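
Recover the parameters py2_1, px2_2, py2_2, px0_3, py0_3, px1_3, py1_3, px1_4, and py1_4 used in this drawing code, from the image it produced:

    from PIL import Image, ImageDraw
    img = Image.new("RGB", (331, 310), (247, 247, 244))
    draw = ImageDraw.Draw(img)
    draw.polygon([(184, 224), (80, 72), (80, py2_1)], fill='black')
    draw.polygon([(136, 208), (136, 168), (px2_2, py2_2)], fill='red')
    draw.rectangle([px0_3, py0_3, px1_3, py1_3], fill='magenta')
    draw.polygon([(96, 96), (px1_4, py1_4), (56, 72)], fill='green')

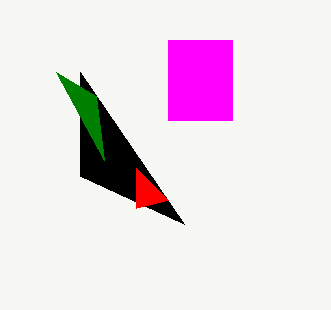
py2_1 = 176, px2_2 = 168, py2_2 = 200, px0_3 = 168, py0_3 = 40, px1_3 = 232, py1_3 = 120, px1_4 = 104, py1_4 = 160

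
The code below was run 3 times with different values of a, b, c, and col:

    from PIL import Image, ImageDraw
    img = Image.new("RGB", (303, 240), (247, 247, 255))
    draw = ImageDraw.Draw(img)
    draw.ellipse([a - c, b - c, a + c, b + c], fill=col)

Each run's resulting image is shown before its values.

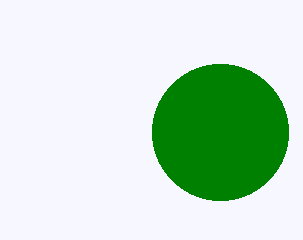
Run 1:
a = 220
b = 132
c = 68
col = 'green'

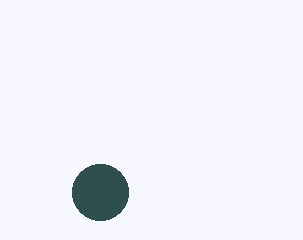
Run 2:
a = 100; b = 192; c = 28; col = 'darkslategray'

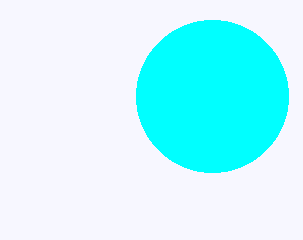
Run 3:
a = 212
b = 96
c = 76
col = 'cyan'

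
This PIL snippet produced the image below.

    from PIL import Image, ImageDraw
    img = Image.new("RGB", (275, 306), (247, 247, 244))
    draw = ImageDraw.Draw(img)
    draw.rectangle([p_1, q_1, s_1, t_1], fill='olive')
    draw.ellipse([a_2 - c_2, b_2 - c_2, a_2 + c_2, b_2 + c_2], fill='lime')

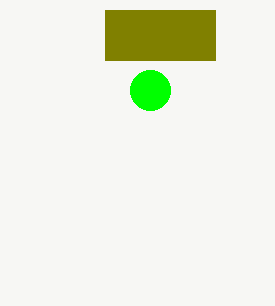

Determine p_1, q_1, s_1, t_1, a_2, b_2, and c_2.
p_1 = 105
q_1 = 10
s_1 = 215
t_1 = 60
a_2 = 150
b_2 = 90
c_2 = 20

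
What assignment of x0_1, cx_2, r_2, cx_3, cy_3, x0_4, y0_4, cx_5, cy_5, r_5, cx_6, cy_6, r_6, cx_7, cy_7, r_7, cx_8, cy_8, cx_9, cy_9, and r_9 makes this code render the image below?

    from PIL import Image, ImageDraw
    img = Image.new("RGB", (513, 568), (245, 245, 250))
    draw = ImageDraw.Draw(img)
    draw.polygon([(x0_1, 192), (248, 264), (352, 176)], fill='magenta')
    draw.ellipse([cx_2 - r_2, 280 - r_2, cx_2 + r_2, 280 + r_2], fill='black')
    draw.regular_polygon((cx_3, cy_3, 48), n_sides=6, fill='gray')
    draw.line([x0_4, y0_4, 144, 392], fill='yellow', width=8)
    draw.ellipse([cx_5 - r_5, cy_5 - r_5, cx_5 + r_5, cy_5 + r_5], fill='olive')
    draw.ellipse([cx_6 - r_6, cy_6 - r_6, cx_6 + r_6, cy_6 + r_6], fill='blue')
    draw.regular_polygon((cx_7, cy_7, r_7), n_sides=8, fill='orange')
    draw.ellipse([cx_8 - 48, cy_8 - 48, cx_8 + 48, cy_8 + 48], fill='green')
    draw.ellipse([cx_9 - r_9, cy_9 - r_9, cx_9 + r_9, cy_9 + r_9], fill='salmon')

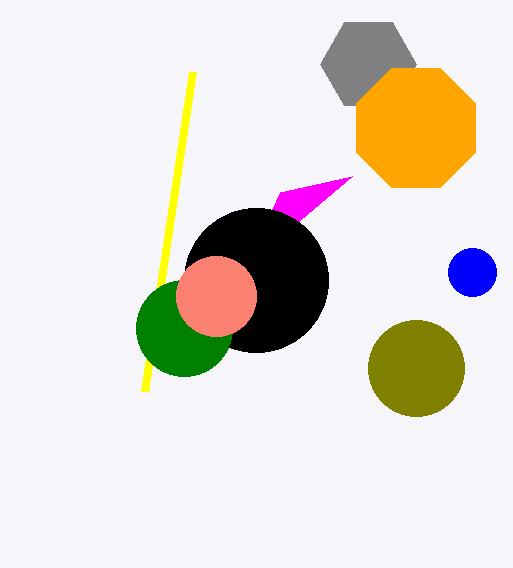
x0_1 = 280, cx_2 = 256, r_2 = 72, cx_3 = 368, cy_3 = 64, x0_4 = 192, y0_4 = 72, cx_5 = 416, cy_5 = 368, r_5 = 48, cx_6 = 472, cy_6 = 272, r_6 = 24, cx_7 = 416, cy_7 = 128, r_7 = 64, cx_8 = 184, cy_8 = 328, cx_9 = 216, cy_9 = 296, r_9 = 40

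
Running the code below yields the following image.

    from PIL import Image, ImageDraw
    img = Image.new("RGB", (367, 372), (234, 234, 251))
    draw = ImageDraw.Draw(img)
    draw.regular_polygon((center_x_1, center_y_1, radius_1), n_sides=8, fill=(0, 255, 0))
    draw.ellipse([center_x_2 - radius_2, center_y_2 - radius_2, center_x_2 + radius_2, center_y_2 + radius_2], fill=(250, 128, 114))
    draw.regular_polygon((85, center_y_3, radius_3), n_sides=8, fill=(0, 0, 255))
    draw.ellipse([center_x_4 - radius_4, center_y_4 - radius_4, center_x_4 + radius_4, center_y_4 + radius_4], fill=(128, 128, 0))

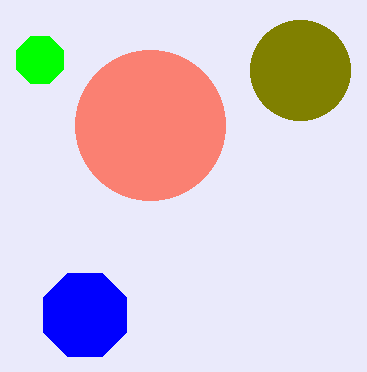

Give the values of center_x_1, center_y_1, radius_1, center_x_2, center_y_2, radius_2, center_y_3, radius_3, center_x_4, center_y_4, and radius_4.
center_x_1 = 40
center_y_1 = 60
radius_1 = 25
center_x_2 = 150
center_y_2 = 125
radius_2 = 75
center_y_3 = 315
radius_3 = 45
center_x_4 = 300
center_y_4 = 70
radius_4 = 50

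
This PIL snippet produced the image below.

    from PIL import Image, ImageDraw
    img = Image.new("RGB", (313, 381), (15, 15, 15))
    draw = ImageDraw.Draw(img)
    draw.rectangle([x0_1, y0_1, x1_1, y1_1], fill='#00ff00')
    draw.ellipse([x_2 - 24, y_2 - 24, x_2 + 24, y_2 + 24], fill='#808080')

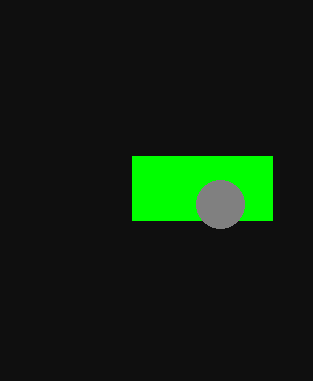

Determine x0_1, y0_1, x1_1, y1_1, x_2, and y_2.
x0_1 = 132
y0_1 = 156
x1_1 = 272
y1_1 = 220
x_2 = 220
y_2 = 204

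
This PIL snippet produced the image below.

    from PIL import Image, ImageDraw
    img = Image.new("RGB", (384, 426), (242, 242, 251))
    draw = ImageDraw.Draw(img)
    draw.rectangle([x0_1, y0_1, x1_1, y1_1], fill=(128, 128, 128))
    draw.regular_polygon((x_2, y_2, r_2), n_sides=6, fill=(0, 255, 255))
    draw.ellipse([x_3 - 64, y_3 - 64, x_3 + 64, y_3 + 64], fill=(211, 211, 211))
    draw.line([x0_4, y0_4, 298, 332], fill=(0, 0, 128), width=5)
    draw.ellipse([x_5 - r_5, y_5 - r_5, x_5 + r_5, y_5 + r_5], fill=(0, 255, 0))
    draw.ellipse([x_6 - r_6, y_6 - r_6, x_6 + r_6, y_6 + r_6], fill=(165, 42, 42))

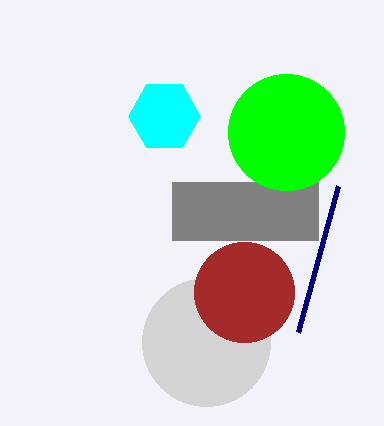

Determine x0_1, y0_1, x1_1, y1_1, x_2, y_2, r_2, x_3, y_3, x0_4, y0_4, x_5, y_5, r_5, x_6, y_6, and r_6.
x0_1 = 172, y0_1 = 182, x1_1 = 318, y1_1 = 240, x_2 = 164, y_2 = 116, r_2 = 36, x_3 = 206, y_3 = 342, x0_4 = 338, y0_4 = 186, x_5 = 286, y_5 = 132, r_5 = 58, x_6 = 244, y_6 = 292, r_6 = 50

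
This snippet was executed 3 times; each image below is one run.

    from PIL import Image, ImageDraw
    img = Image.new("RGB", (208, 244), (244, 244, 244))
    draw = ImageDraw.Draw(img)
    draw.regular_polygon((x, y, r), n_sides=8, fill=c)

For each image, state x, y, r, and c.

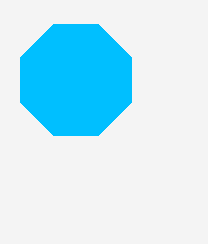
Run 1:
x = 76; y = 80; r = 60; c = 'deepskyblue'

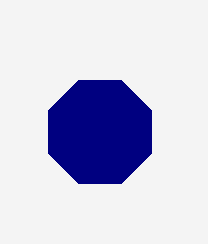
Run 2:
x = 100
y = 132
r = 56
c = 'navy'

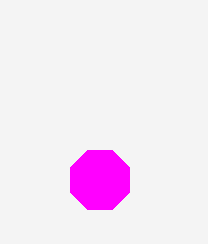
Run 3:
x = 100; y = 180; r = 32; c = 'magenta'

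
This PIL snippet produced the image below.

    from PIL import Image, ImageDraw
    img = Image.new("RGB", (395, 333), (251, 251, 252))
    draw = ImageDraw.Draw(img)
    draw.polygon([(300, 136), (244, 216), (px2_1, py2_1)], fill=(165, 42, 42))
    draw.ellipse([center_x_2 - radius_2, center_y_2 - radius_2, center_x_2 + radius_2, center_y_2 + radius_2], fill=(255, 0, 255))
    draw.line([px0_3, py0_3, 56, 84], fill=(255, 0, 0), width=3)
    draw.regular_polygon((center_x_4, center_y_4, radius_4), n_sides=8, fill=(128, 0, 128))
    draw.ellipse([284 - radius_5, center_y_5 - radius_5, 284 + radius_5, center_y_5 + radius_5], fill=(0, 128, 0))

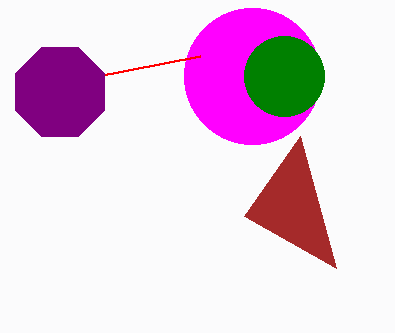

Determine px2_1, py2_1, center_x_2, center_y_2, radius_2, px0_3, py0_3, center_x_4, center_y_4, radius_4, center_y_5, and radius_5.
px2_1 = 336, py2_1 = 268, center_x_2 = 252, center_y_2 = 76, radius_2 = 68, px0_3 = 200, py0_3 = 56, center_x_4 = 60, center_y_4 = 92, radius_4 = 48, center_y_5 = 76, radius_5 = 40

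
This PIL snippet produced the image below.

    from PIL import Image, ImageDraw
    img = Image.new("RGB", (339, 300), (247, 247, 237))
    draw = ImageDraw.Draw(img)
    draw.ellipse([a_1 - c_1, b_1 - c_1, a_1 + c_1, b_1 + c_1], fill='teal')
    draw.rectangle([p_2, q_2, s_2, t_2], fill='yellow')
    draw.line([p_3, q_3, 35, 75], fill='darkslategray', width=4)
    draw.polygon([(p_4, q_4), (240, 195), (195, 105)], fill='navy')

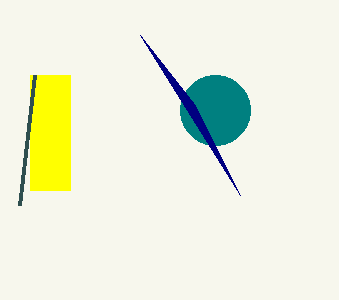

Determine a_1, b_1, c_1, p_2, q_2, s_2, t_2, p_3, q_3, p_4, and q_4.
a_1 = 215, b_1 = 110, c_1 = 35, p_2 = 30, q_2 = 75, s_2 = 70, t_2 = 190, p_3 = 20, q_3 = 205, p_4 = 140, q_4 = 35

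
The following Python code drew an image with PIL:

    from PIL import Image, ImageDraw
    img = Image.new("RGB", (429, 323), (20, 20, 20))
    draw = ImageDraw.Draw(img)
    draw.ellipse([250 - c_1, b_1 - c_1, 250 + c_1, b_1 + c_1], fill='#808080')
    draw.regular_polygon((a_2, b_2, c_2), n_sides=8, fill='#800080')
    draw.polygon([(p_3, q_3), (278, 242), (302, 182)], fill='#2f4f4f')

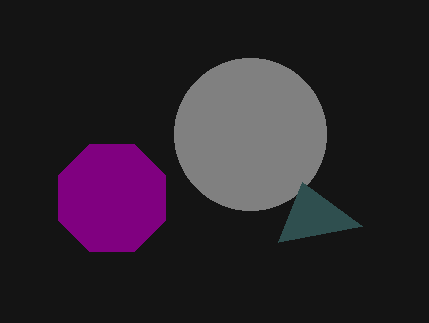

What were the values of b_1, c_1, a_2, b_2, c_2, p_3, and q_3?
b_1 = 134, c_1 = 76, a_2 = 112, b_2 = 198, c_2 = 58, p_3 = 362, q_3 = 226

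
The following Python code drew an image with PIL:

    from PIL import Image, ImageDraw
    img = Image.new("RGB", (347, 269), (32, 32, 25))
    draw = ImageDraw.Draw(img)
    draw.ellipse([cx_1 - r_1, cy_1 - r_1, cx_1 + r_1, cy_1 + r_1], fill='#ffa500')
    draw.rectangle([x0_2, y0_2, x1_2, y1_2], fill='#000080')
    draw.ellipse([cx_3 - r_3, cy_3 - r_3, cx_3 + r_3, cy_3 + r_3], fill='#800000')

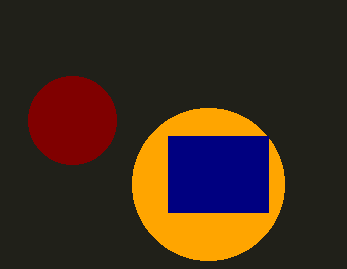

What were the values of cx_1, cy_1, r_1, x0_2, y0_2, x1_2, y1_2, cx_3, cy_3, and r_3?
cx_1 = 208, cy_1 = 184, r_1 = 76, x0_2 = 168, y0_2 = 136, x1_2 = 268, y1_2 = 212, cx_3 = 72, cy_3 = 120, r_3 = 44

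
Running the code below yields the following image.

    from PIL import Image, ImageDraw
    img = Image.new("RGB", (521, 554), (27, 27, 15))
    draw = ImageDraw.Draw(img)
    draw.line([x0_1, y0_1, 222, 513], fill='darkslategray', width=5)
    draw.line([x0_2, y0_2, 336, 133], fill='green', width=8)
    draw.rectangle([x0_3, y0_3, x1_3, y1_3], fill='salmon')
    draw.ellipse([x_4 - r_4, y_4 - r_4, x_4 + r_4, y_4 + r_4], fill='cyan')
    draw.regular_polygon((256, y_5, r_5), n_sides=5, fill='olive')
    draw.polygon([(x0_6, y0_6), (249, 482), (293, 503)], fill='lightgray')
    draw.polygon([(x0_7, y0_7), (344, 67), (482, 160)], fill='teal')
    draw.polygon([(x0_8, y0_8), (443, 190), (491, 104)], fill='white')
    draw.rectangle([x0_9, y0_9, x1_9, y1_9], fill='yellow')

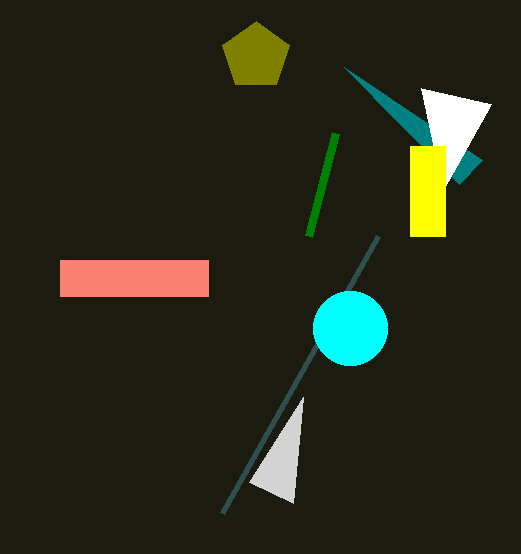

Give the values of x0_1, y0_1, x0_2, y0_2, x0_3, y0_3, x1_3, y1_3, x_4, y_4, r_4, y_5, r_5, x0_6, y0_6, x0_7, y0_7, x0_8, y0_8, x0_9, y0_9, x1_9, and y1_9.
x0_1 = 378
y0_1 = 236
x0_2 = 309
y0_2 = 236
x0_3 = 60
y0_3 = 260
x1_3 = 208
y1_3 = 296
x_4 = 350
y_4 = 328
r_4 = 37
y_5 = 56
r_5 = 35
x0_6 = 303
y0_6 = 397
x0_7 = 459
y0_7 = 184
x0_8 = 421
y0_8 = 88
x0_9 = 410
y0_9 = 146
x1_9 = 445
y1_9 = 236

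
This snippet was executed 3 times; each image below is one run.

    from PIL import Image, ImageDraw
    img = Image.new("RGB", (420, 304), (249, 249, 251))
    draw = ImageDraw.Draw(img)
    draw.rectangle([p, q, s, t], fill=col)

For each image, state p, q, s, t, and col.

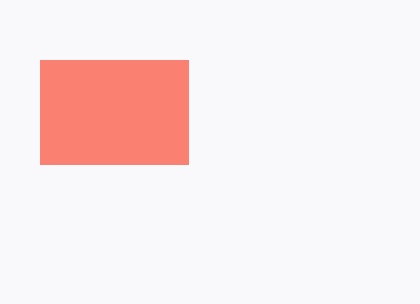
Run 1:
p = 40
q = 60
s = 188
t = 164
col = 'salmon'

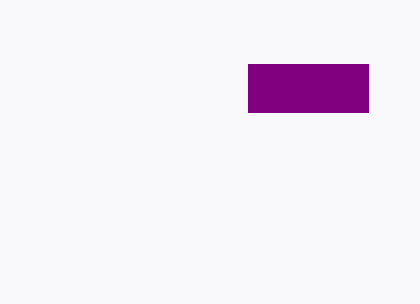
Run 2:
p = 248, q = 64, s = 368, t = 112, col = 'purple'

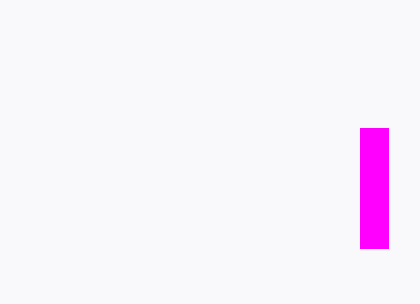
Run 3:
p = 360; q = 128; s = 388; t = 248; col = 'magenta'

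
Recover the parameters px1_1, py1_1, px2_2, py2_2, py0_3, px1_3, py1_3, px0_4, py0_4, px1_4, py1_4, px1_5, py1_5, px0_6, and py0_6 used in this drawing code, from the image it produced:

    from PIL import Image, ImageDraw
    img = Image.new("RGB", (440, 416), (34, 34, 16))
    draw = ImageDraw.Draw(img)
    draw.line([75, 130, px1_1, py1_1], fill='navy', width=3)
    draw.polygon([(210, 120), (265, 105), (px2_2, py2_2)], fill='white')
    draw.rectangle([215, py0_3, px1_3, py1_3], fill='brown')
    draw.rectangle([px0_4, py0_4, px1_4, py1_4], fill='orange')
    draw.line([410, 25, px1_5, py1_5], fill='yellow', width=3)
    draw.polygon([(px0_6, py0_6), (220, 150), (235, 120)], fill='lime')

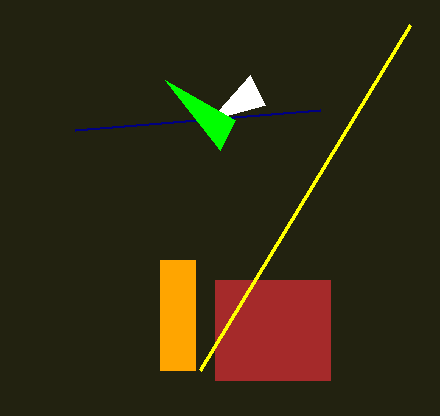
px1_1 = 320; py1_1 = 110; px2_2 = 250; py2_2 = 75; py0_3 = 280; px1_3 = 330; py1_3 = 380; px0_4 = 160; py0_4 = 260; px1_4 = 195; py1_4 = 370; px1_5 = 200; py1_5 = 370; px0_6 = 165; py0_6 = 80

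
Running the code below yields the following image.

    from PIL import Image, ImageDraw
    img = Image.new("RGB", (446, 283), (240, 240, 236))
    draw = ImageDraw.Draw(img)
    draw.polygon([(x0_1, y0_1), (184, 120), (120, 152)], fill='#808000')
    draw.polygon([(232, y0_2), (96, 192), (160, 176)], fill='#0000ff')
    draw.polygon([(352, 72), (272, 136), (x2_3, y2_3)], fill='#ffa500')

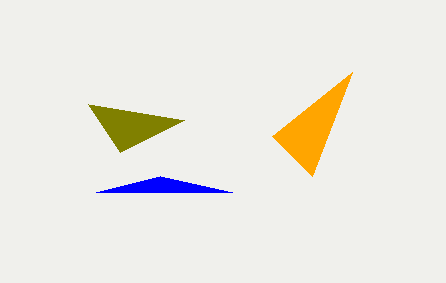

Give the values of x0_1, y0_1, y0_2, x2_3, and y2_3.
x0_1 = 88; y0_1 = 104; y0_2 = 192; x2_3 = 312; y2_3 = 176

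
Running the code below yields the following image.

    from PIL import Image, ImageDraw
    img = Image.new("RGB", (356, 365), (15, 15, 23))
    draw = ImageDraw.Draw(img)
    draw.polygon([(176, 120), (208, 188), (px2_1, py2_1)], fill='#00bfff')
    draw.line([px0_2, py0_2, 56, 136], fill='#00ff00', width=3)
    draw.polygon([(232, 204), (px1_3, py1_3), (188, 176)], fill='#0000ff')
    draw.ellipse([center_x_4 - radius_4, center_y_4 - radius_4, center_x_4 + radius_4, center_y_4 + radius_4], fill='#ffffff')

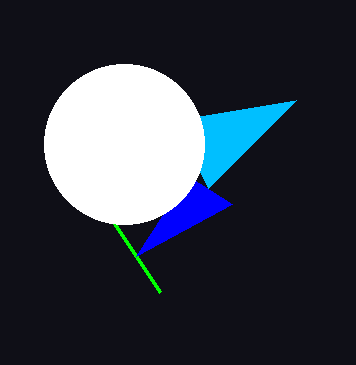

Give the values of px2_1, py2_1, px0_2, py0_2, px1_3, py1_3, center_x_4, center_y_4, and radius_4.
px2_1 = 296
py2_1 = 100
px0_2 = 160
py0_2 = 292
px1_3 = 136
py1_3 = 256
center_x_4 = 124
center_y_4 = 144
radius_4 = 80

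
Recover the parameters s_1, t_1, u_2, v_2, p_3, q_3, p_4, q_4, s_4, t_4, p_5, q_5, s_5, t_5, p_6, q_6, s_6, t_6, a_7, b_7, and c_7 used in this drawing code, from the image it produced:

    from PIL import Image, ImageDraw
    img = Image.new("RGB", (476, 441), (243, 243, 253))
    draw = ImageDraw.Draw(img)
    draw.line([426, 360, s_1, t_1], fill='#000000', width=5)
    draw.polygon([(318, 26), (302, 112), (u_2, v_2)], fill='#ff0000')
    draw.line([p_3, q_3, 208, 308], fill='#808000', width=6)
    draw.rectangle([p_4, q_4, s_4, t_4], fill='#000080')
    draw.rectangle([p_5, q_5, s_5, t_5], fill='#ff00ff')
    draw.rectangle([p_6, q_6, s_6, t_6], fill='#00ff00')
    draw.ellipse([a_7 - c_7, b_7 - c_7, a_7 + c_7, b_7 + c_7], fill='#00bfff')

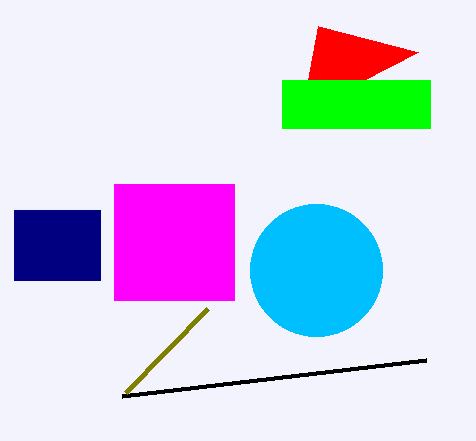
s_1 = 122; t_1 = 396; u_2 = 418; v_2 = 52; p_3 = 126; q_3 = 392; p_4 = 14; q_4 = 210; s_4 = 100; t_4 = 280; p_5 = 114; q_5 = 184; s_5 = 234; t_5 = 300; p_6 = 282; q_6 = 80; s_6 = 430; t_6 = 128; a_7 = 316; b_7 = 270; c_7 = 66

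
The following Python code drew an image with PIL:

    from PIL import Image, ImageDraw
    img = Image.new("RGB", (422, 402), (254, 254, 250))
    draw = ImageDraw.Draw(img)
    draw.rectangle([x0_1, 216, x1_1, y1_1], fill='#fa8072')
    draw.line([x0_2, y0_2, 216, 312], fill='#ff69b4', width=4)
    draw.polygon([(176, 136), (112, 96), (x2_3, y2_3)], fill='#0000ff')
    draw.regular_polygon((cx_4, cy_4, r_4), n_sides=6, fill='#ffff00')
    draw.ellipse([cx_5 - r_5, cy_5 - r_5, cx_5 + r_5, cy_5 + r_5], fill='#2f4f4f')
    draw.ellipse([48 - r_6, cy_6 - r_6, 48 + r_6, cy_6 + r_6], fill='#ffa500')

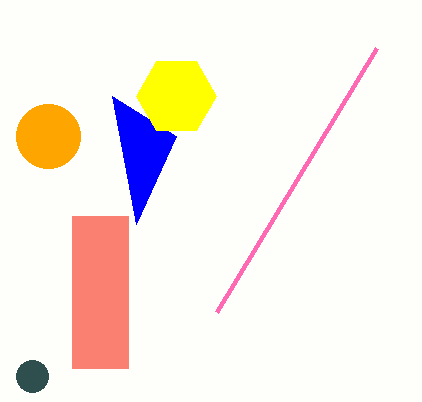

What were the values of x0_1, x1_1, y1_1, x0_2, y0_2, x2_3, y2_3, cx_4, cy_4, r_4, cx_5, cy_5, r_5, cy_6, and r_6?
x0_1 = 72, x1_1 = 128, y1_1 = 368, x0_2 = 376, y0_2 = 48, x2_3 = 136, y2_3 = 224, cx_4 = 176, cy_4 = 96, r_4 = 40, cx_5 = 32, cy_5 = 376, r_5 = 16, cy_6 = 136, r_6 = 32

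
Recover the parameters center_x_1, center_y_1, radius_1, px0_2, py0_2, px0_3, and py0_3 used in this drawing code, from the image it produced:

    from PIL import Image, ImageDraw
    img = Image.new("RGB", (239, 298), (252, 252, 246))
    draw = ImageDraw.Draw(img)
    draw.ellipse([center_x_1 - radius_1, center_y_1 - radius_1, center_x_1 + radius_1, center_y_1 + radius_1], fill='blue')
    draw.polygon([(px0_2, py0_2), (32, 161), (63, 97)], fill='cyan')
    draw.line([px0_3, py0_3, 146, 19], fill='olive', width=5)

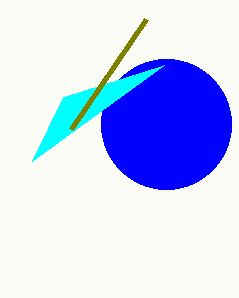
center_x_1 = 166; center_y_1 = 124; radius_1 = 65; px0_2 = 164; py0_2 = 65; px0_3 = 71; py0_3 = 129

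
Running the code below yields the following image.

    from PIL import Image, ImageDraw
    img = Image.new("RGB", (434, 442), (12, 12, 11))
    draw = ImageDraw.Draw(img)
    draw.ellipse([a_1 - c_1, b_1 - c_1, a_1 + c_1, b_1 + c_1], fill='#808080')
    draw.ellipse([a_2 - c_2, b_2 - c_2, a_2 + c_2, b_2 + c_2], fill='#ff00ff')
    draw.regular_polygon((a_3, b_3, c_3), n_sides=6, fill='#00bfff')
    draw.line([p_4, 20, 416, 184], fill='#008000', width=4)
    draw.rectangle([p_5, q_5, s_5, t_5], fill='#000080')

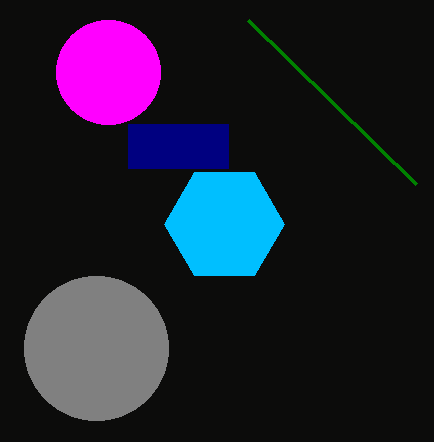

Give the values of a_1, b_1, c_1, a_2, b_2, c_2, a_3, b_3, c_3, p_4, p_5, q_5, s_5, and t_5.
a_1 = 96
b_1 = 348
c_1 = 72
a_2 = 108
b_2 = 72
c_2 = 52
a_3 = 224
b_3 = 224
c_3 = 60
p_4 = 248
p_5 = 128
q_5 = 124
s_5 = 228
t_5 = 168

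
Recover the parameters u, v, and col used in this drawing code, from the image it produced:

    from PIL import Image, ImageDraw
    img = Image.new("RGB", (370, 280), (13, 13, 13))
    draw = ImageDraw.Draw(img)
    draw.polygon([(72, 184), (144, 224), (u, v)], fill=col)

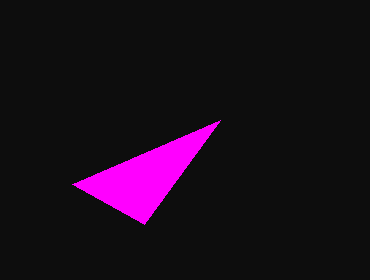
u = 220; v = 120; col = 'magenta'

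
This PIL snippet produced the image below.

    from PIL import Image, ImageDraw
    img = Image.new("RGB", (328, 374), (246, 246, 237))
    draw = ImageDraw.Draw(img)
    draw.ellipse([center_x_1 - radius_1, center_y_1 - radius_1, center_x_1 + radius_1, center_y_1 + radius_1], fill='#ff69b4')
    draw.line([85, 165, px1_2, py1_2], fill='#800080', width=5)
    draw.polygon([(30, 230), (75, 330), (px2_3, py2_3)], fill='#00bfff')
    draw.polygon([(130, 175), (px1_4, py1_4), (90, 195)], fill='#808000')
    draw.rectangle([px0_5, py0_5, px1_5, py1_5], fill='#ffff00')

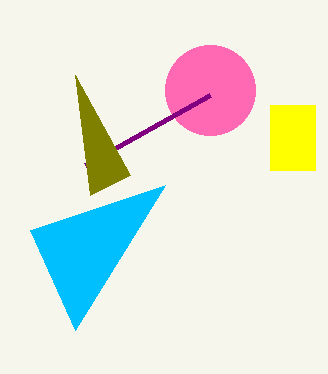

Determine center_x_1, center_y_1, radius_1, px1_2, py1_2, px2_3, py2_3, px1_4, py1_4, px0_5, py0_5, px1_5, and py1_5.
center_x_1 = 210, center_y_1 = 90, radius_1 = 45, px1_2 = 210, py1_2 = 95, px2_3 = 165, py2_3 = 185, px1_4 = 75, py1_4 = 75, px0_5 = 270, py0_5 = 105, px1_5 = 315, py1_5 = 170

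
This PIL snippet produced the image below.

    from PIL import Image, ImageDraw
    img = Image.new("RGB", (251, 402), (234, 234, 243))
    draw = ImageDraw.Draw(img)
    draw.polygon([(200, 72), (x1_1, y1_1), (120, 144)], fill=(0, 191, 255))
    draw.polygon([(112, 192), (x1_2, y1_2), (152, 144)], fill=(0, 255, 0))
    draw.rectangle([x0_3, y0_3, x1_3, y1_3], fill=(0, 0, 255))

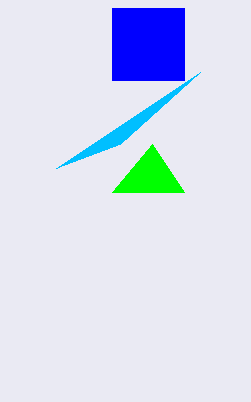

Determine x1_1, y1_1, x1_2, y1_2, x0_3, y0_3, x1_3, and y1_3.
x1_1 = 56; y1_1 = 168; x1_2 = 184; y1_2 = 192; x0_3 = 112; y0_3 = 8; x1_3 = 184; y1_3 = 80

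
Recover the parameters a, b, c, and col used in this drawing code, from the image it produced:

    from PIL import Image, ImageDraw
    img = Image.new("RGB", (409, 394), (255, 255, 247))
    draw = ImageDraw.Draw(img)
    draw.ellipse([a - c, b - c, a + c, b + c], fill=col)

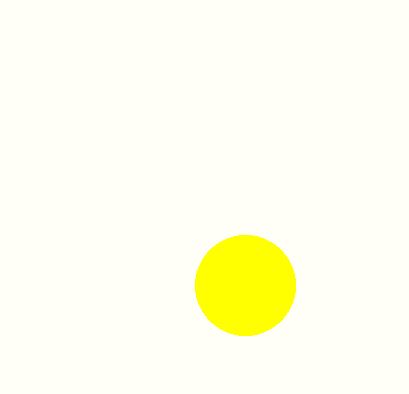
a = 245
b = 285
c = 50
col = 'yellow'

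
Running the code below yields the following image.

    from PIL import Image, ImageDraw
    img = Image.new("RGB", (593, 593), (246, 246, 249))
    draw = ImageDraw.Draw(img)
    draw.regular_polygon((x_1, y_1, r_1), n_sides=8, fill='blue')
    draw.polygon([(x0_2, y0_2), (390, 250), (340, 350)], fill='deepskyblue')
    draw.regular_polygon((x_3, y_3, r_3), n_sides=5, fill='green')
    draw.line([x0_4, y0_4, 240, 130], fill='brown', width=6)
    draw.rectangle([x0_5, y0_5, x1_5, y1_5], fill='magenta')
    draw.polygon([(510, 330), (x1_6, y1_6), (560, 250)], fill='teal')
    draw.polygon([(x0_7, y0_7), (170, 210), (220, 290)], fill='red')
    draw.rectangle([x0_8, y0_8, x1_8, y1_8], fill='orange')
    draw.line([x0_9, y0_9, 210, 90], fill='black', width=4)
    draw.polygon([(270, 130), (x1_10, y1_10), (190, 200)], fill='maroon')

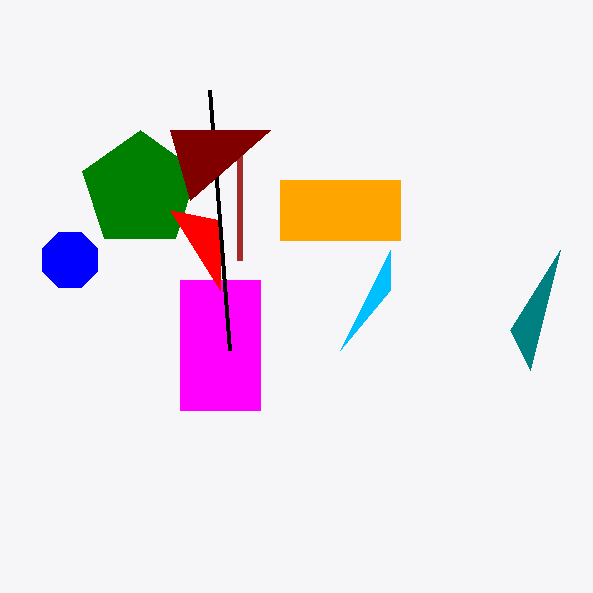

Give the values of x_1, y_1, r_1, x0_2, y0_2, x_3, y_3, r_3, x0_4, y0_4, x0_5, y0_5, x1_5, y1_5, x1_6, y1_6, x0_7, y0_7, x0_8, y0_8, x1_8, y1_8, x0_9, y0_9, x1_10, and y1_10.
x_1 = 70; y_1 = 260; r_1 = 30; x0_2 = 390; y0_2 = 290; x_3 = 140; y_3 = 190; r_3 = 60; x0_4 = 240; y0_4 = 260; x0_5 = 180; y0_5 = 280; x1_5 = 260; y1_5 = 410; x1_6 = 530; y1_6 = 370; x0_7 = 220; y0_7 = 220; x0_8 = 280; y0_8 = 180; x1_8 = 400; y1_8 = 240; x0_9 = 230; y0_9 = 350; x1_10 = 170; y1_10 = 130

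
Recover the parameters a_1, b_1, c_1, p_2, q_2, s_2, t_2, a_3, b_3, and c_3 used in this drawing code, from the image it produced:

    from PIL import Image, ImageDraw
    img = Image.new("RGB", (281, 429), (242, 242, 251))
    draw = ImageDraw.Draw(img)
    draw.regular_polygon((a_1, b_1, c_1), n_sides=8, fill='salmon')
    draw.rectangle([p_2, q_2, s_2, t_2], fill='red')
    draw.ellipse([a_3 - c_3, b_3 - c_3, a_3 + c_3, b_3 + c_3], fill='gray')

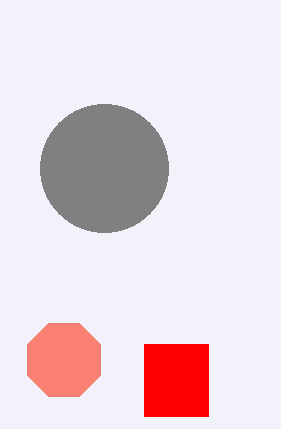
a_1 = 64, b_1 = 360, c_1 = 40, p_2 = 144, q_2 = 344, s_2 = 208, t_2 = 416, a_3 = 104, b_3 = 168, c_3 = 64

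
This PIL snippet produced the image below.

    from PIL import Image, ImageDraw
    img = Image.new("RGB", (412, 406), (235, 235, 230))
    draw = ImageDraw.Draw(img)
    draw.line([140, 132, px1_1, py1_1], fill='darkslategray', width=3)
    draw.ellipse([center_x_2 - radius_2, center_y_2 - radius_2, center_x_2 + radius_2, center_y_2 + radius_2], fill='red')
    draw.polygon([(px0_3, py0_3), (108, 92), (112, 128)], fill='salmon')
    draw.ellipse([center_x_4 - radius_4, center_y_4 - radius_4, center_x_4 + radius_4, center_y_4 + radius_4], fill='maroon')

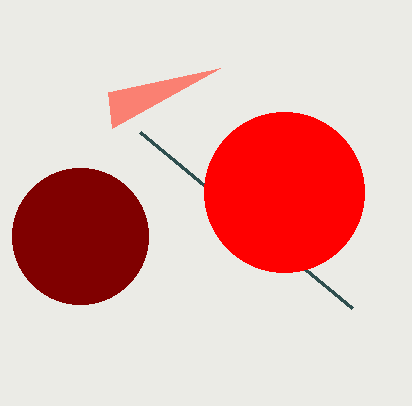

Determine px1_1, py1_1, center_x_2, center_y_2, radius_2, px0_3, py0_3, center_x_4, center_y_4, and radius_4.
px1_1 = 352, py1_1 = 308, center_x_2 = 284, center_y_2 = 192, radius_2 = 80, px0_3 = 220, py0_3 = 68, center_x_4 = 80, center_y_4 = 236, radius_4 = 68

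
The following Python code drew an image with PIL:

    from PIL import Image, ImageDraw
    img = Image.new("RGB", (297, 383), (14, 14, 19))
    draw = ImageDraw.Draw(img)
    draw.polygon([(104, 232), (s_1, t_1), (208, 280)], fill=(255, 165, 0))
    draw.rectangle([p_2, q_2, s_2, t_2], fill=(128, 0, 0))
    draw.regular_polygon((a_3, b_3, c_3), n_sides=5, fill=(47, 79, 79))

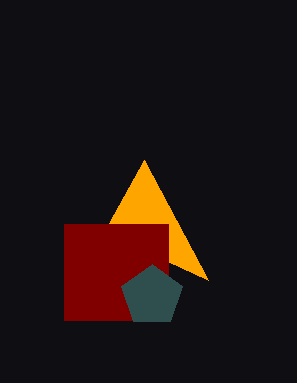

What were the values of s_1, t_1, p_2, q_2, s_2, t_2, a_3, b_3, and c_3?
s_1 = 144, t_1 = 160, p_2 = 64, q_2 = 224, s_2 = 168, t_2 = 320, a_3 = 152, b_3 = 296, c_3 = 32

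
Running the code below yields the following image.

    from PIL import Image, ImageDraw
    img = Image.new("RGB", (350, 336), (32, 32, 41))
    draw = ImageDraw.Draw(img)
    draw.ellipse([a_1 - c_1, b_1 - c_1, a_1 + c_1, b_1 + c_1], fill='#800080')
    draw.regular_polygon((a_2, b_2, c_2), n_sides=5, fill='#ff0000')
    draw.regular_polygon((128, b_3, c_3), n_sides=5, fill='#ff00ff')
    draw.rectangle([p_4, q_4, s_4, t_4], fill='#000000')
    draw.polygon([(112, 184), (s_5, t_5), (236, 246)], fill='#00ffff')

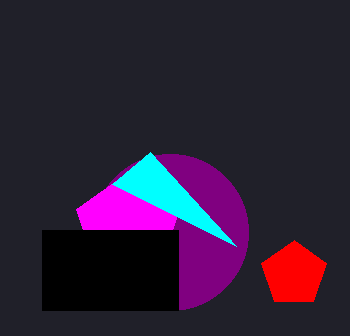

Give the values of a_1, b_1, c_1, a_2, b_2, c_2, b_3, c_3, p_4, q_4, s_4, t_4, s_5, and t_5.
a_1 = 170; b_1 = 232; c_1 = 78; a_2 = 294; b_2 = 274; c_2 = 34; b_3 = 226; c_3 = 54; p_4 = 42; q_4 = 230; s_4 = 178; t_4 = 310; s_5 = 150; t_5 = 152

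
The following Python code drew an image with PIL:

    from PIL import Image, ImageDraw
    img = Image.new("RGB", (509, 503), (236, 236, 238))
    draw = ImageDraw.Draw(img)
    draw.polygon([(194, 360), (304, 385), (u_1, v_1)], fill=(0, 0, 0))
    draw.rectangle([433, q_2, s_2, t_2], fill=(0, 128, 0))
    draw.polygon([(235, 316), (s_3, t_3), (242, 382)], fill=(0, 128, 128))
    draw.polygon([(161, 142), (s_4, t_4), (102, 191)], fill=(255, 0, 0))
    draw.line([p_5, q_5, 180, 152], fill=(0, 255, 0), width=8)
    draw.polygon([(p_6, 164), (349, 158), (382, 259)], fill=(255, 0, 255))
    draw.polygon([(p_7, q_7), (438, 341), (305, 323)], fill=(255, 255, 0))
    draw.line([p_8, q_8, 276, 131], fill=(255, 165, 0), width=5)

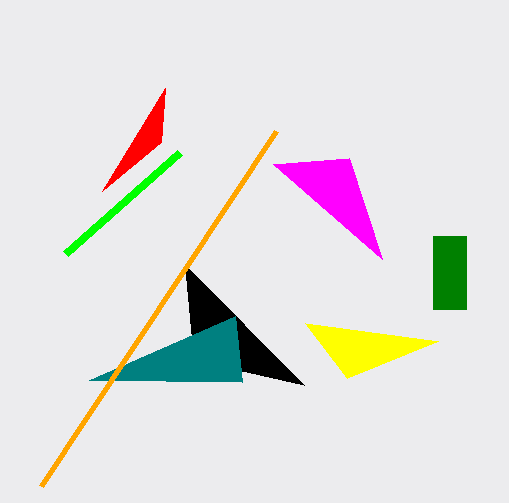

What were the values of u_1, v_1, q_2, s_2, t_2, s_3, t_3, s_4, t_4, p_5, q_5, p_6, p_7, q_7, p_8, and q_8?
u_1 = 185; v_1 = 265; q_2 = 236; s_2 = 466; t_2 = 309; s_3 = 89; t_3 = 380; s_4 = 165; t_4 = 88; p_5 = 66; q_5 = 253; p_6 = 273; p_7 = 347; q_7 = 378; p_8 = 41; q_8 = 486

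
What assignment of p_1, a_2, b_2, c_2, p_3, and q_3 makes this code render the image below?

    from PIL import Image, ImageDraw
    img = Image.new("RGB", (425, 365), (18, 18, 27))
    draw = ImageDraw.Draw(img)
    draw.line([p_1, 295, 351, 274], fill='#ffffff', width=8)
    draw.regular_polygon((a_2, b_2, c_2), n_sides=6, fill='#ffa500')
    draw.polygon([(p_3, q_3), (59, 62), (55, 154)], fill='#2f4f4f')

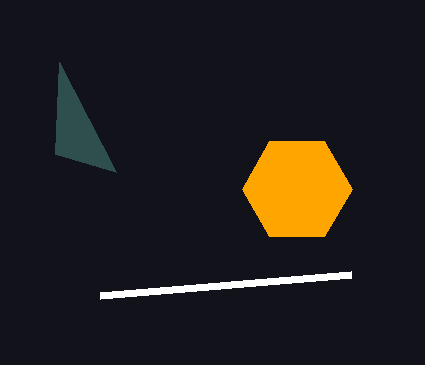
p_1 = 100, a_2 = 297, b_2 = 189, c_2 = 55, p_3 = 116, q_3 = 172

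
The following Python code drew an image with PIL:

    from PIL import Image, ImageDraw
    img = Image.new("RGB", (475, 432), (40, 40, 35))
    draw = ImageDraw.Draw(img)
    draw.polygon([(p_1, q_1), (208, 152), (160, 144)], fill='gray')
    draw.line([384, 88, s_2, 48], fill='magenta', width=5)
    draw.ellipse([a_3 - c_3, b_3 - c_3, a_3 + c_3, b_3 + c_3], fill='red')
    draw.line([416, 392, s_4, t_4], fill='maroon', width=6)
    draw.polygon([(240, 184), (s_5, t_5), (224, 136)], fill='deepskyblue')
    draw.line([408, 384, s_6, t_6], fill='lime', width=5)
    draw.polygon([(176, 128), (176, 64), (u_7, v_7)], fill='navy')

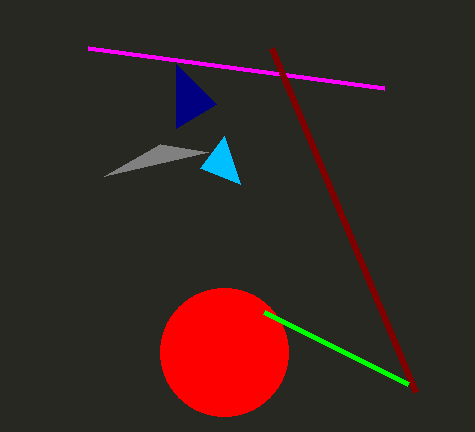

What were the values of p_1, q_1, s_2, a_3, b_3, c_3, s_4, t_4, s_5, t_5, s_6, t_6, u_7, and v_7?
p_1 = 104, q_1 = 176, s_2 = 88, a_3 = 224, b_3 = 352, c_3 = 64, s_4 = 272, t_4 = 48, s_5 = 200, t_5 = 168, s_6 = 264, t_6 = 312, u_7 = 216, v_7 = 104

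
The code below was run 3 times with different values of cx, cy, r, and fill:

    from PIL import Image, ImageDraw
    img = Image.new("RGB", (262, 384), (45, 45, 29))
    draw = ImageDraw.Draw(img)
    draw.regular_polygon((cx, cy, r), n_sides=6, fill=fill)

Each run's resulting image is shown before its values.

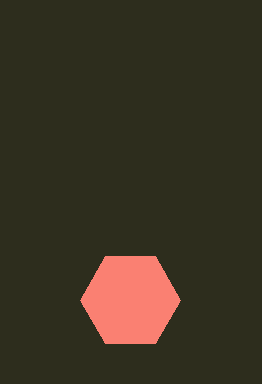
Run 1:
cx = 130; cy = 300; r = 50; fill = 'salmon'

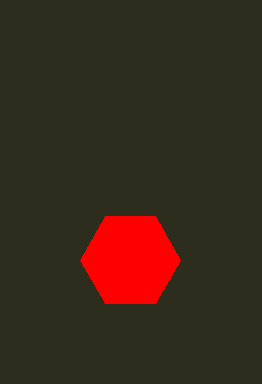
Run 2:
cx = 130, cy = 260, r = 50, fill = 'red'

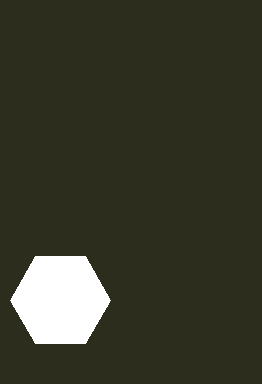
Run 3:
cx = 60, cy = 300, r = 50, fill = 'white'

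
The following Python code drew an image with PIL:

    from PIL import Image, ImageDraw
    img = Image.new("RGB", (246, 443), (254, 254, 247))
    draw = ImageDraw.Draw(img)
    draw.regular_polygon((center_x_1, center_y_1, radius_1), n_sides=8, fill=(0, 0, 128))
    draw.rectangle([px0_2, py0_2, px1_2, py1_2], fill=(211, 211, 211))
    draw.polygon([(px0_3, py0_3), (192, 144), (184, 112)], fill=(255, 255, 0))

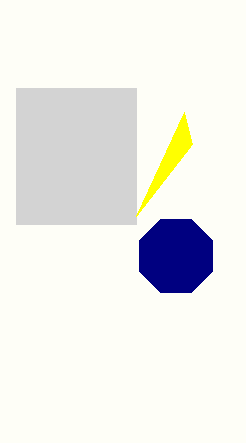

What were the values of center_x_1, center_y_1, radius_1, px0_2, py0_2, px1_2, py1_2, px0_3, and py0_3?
center_x_1 = 176; center_y_1 = 256; radius_1 = 40; px0_2 = 16; py0_2 = 88; px1_2 = 136; py1_2 = 224; px0_3 = 136; py0_3 = 216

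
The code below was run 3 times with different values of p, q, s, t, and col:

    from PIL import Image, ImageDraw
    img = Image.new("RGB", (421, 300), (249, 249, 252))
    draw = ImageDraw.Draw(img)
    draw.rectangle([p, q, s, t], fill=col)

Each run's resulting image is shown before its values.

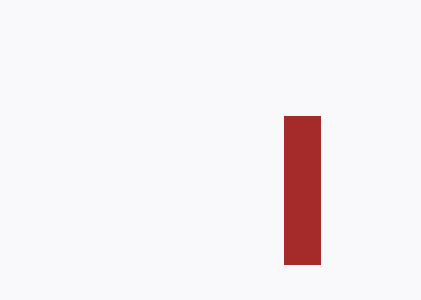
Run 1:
p = 284
q = 116
s = 320
t = 264
col = 'brown'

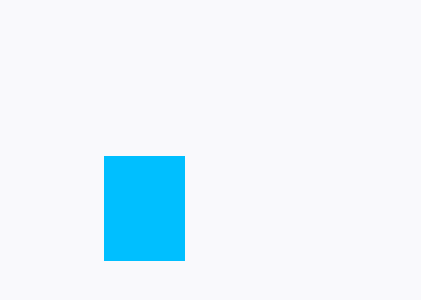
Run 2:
p = 104
q = 156
s = 184
t = 260
col = 'deepskyblue'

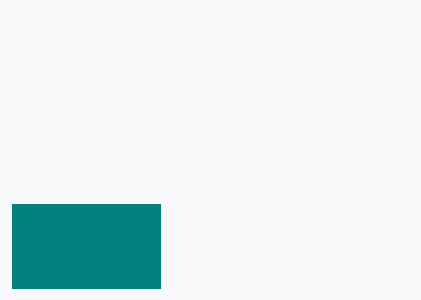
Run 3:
p = 12
q = 204
s = 160
t = 288
col = 'teal'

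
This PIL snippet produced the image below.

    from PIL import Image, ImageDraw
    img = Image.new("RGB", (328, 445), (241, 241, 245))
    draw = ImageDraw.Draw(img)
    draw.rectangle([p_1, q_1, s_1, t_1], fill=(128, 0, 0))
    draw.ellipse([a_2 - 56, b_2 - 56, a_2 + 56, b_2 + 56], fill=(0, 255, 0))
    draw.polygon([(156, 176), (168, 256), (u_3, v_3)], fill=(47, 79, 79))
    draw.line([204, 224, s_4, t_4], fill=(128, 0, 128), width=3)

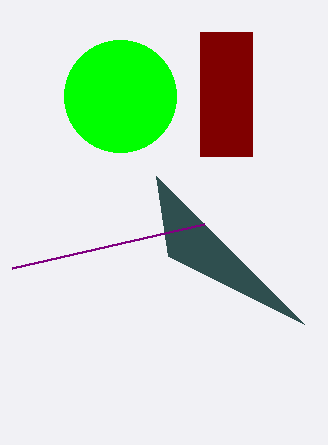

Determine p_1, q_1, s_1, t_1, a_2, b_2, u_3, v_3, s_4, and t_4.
p_1 = 200; q_1 = 32; s_1 = 252; t_1 = 156; a_2 = 120; b_2 = 96; u_3 = 304; v_3 = 324; s_4 = 12; t_4 = 268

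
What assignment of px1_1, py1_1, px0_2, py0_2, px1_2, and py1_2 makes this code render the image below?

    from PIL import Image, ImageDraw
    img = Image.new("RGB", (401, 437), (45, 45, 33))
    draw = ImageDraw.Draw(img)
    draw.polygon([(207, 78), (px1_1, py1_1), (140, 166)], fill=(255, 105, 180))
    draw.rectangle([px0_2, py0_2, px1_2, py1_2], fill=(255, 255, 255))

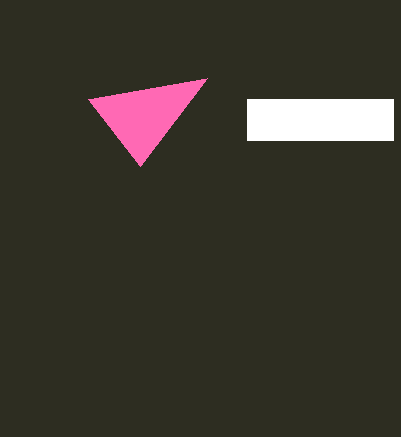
px1_1 = 88; py1_1 = 99; px0_2 = 247; py0_2 = 99; px1_2 = 393; py1_2 = 140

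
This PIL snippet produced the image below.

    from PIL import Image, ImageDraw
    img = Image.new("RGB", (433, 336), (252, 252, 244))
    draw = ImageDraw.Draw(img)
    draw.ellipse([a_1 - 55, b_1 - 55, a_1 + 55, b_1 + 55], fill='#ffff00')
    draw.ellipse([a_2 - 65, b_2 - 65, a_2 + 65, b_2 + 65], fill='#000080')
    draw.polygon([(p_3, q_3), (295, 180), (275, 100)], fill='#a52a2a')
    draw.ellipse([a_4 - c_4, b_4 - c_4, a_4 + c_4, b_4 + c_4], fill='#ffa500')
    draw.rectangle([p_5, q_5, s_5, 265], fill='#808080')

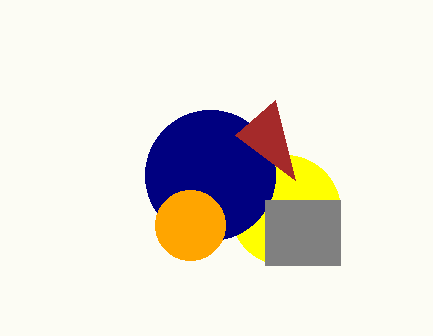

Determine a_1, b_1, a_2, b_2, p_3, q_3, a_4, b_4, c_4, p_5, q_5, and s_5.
a_1 = 285
b_1 = 210
a_2 = 210
b_2 = 175
p_3 = 235
q_3 = 135
a_4 = 190
b_4 = 225
c_4 = 35
p_5 = 265
q_5 = 200
s_5 = 340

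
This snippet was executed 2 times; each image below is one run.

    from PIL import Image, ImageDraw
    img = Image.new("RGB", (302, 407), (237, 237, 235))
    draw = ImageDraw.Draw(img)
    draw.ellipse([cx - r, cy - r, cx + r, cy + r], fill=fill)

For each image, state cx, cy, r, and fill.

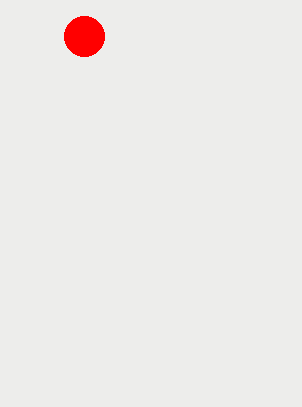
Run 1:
cx = 84; cy = 36; r = 20; fill = 'red'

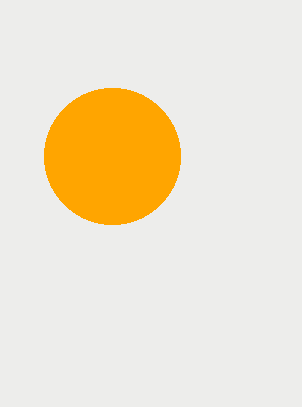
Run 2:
cx = 112, cy = 156, r = 68, fill = 'orange'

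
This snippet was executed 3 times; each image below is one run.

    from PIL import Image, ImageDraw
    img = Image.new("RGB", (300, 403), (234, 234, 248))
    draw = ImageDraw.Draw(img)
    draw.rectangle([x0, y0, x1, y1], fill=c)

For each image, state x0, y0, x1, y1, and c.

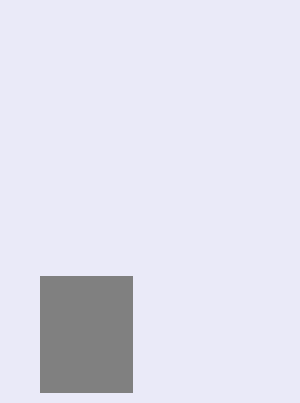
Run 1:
x0 = 40
y0 = 276
x1 = 132
y1 = 392
c = 'gray'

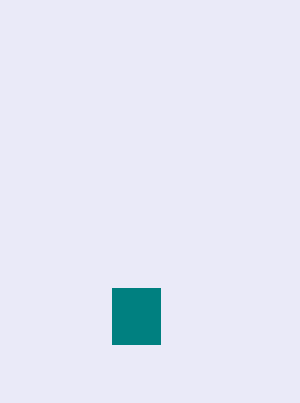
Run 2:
x0 = 112
y0 = 288
x1 = 160
y1 = 344
c = 'teal'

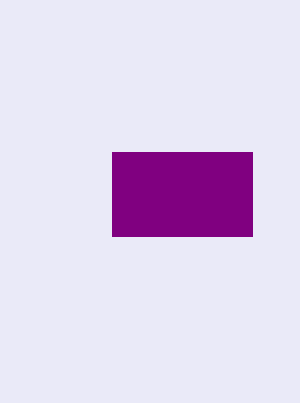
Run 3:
x0 = 112
y0 = 152
x1 = 252
y1 = 236
c = 'purple'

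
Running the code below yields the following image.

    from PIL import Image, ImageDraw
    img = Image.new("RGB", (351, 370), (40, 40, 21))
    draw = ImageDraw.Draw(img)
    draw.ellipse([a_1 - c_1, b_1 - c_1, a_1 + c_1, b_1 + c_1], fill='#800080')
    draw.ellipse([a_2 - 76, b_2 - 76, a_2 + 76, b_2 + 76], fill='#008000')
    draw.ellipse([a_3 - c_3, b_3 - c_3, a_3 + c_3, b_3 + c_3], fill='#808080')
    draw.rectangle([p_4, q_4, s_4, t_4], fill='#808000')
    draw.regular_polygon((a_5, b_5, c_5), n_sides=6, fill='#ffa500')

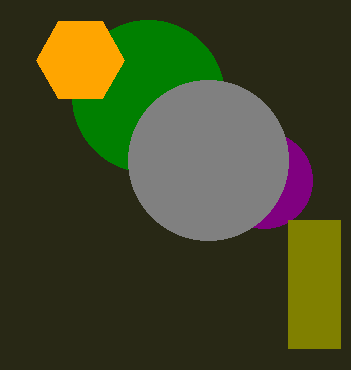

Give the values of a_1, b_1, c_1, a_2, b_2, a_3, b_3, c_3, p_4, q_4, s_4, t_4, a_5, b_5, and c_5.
a_1 = 264; b_1 = 180; c_1 = 48; a_2 = 148; b_2 = 96; a_3 = 208; b_3 = 160; c_3 = 80; p_4 = 288; q_4 = 220; s_4 = 340; t_4 = 348; a_5 = 80; b_5 = 60; c_5 = 44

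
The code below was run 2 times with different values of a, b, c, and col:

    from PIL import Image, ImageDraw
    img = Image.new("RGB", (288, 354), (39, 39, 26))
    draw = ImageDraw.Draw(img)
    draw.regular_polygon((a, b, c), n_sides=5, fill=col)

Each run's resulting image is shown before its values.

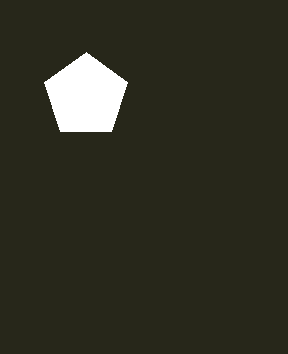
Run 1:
a = 86, b = 96, c = 44, col = 'white'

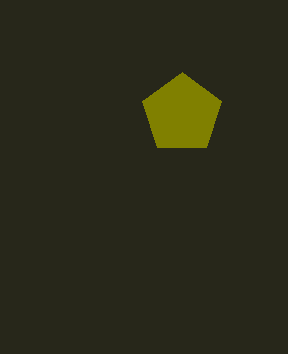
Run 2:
a = 182, b = 114, c = 42, col = 'olive'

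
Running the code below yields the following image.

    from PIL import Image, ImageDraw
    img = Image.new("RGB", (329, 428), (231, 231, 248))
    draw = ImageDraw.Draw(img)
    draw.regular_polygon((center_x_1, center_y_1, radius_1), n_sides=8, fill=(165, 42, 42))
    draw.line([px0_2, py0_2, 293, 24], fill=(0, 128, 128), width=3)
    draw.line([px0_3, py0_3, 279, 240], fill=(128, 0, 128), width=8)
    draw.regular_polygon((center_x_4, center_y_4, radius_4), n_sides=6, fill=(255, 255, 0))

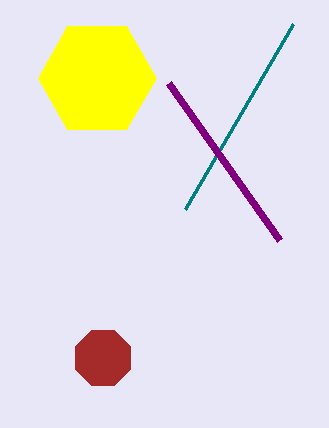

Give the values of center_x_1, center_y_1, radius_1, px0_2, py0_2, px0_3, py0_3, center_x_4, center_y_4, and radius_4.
center_x_1 = 103, center_y_1 = 358, radius_1 = 30, px0_2 = 185, py0_2 = 209, px0_3 = 168, py0_3 = 83, center_x_4 = 97, center_y_4 = 78, radius_4 = 59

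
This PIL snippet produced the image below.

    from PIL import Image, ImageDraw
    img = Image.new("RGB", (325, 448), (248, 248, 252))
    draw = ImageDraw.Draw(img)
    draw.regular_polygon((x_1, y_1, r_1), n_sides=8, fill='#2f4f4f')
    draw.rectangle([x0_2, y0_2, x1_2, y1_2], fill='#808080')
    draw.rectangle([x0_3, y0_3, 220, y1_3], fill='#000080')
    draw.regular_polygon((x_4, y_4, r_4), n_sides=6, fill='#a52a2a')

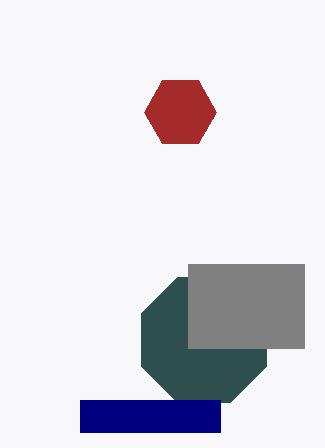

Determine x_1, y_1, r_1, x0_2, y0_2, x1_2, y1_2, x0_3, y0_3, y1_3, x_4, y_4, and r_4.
x_1 = 204
y_1 = 340
r_1 = 68
x0_2 = 188
y0_2 = 264
x1_2 = 304
y1_2 = 348
x0_3 = 80
y0_3 = 400
y1_3 = 432
x_4 = 180
y_4 = 112
r_4 = 36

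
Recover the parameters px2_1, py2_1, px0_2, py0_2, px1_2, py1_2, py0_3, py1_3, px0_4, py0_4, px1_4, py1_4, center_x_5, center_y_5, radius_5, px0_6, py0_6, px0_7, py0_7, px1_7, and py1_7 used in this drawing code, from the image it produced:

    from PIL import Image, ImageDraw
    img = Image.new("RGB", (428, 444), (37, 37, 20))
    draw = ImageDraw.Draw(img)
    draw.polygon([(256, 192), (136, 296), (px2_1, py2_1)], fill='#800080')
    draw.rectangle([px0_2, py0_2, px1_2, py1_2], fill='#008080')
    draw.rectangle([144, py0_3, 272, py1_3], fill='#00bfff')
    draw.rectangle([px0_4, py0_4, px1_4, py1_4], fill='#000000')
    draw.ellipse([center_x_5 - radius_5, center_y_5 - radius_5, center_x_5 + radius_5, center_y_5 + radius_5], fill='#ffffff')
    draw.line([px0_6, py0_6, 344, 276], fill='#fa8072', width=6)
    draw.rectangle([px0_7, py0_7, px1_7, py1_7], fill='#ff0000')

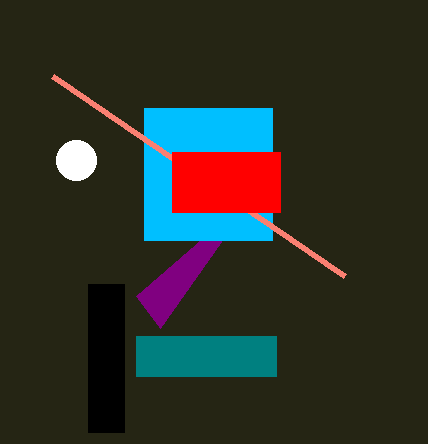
px2_1 = 160
py2_1 = 328
px0_2 = 136
py0_2 = 336
px1_2 = 276
py1_2 = 376
py0_3 = 108
py1_3 = 240
px0_4 = 88
py0_4 = 284
px1_4 = 124
py1_4 = 432
center_x_5 = 76
center_y_5 = 160
radius_5 = 20
px0_6 = 52
py0_6 = 76
px0_7 = 172
py0_7 = 152
px1_7 = 280
py1_7 = 212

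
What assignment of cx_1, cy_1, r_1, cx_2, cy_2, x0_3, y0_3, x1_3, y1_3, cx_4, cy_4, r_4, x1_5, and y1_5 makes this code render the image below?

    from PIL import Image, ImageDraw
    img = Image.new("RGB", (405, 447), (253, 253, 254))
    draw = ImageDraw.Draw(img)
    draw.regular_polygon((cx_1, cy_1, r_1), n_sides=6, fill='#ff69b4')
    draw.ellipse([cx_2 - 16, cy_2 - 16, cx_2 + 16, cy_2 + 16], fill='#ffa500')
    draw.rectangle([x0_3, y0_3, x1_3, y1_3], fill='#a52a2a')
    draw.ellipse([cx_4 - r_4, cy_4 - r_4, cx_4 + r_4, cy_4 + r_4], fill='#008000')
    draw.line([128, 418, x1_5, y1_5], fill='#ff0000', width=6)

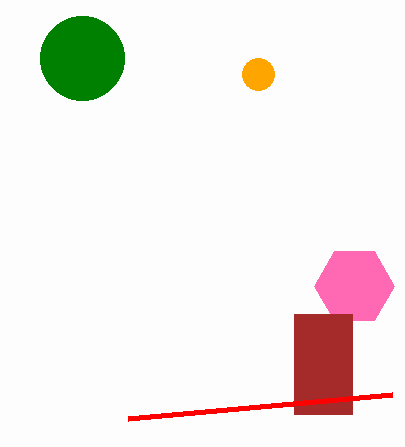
cx_1 = 354, cy_1 = 286, r_1 = 40, cx_2 = 258, cy_2 = 74, x0_3 = 294, y0_3 = 314, x1_3 = 352, y1_3 = 414, cx_4 = 82, cy_4 = 58, r_4 = 42, x1_5 = 392, y1_5 = 394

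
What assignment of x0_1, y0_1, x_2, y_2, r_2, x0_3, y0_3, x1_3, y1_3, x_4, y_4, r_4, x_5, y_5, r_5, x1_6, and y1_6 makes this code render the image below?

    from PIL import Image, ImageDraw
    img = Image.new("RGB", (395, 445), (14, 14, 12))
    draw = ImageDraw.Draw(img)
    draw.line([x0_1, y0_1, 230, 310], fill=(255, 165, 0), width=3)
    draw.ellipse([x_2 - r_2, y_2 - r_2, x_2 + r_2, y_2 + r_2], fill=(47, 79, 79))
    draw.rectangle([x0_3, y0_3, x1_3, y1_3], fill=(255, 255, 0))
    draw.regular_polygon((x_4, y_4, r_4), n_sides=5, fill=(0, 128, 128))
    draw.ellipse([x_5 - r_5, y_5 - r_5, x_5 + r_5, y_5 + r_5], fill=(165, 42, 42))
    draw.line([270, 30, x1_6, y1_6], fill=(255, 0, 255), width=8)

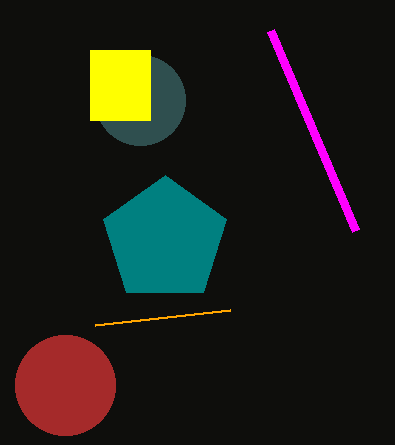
x0_1 = 95; y0_1 = 325; x_2 = 140; y_2 = 100; r_2 = 45; x0_3 = 90; y0_3 = 50; x1_3 = 150; y1_3 = 120; x_4 = 165; y_4 = 240; r_4 = 65; x_5 = 65; y_5 = 385; r_5 = 50; x1_6 = 355; y1_6 = 230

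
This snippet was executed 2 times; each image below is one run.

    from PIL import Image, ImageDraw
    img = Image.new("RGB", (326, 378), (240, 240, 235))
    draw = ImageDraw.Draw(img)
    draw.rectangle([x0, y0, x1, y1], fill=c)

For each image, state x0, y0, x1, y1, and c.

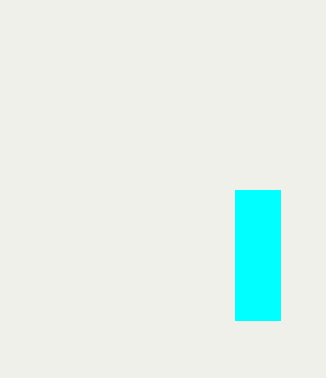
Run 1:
x0 = 235
y0 = 190
x1 = 280
y1 = 320
c = 'cyan'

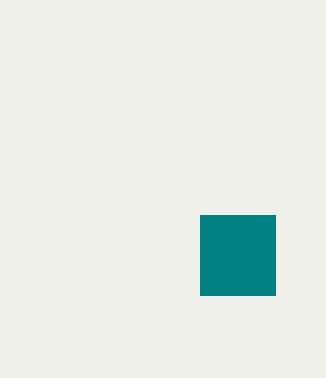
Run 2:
x0 = 200
y0 = 215
x1 = 275
y1 = 295
c = 'teal'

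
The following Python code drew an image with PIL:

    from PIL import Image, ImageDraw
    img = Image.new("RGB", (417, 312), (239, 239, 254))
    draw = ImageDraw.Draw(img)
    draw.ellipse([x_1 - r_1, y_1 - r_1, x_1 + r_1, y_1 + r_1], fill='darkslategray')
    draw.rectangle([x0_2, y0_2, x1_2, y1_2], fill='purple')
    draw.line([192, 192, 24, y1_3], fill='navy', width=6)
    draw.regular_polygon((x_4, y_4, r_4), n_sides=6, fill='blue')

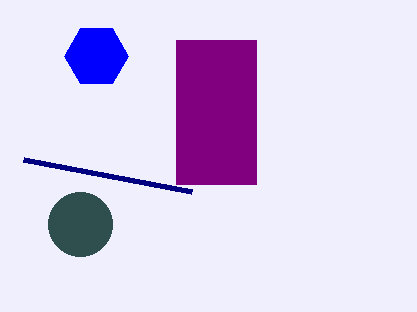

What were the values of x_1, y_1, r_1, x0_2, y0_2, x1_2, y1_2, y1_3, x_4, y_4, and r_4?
x_1 = 80; y_1 = 224; r_1 = 32; x0_2 = 176; y0_2 = 40; x1_2 = 256; y1_2 = 184; y1_3 = 160; x_4 = 96; y_4 = 56; r_4 = 32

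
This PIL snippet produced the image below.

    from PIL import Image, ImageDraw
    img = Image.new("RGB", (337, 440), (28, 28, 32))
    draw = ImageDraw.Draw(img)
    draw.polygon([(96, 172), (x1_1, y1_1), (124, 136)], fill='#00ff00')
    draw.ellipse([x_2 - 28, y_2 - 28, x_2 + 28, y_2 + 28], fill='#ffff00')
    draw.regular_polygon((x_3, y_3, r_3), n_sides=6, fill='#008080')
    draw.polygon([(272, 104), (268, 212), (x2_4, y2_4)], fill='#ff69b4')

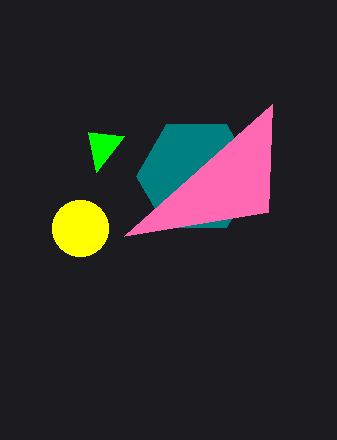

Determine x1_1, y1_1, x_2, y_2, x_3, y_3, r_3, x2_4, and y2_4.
x1_1 = 88; y1_1 = 132; x_2 = 80; y_2 = 228; x_3 = 196; y_3 = 176; r_3 = 60; x2_4 = 124; y2_4 = 236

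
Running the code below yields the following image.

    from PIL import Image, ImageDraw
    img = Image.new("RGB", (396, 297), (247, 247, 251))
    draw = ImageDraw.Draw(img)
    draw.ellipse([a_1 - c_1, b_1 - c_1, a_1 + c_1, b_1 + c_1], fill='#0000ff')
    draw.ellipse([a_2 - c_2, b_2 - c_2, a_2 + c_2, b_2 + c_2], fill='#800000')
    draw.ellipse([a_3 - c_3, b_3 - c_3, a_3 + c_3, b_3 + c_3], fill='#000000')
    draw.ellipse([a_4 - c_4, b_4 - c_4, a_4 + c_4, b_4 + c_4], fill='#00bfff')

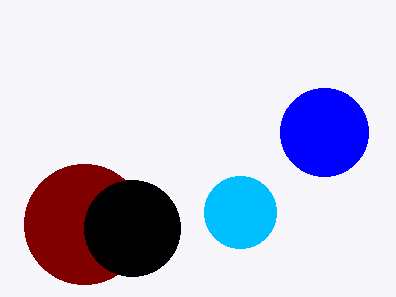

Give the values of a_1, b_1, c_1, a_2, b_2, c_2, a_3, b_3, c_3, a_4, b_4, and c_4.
a_1 = 324
b_1 = 132
c_1 = 44
a_2 = 84
b_2 = 224
c_2 = 60
a_3 = 132
b_3 = 228
c_3 = 48
a_4 = 240
b_4 = 212
c_4 = 36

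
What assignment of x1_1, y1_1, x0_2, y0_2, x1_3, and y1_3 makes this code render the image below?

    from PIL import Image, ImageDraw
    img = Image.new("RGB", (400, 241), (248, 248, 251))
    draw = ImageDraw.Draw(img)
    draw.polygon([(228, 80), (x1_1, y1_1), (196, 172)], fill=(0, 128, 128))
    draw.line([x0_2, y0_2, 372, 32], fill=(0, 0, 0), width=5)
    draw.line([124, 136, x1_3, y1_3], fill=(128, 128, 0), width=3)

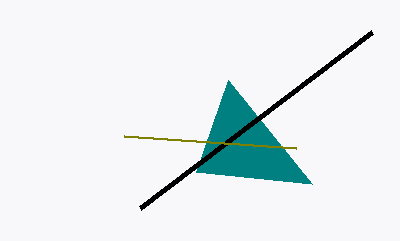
x1_1 = 312, y1_1 = 184, x0_2 = 140, y0_2 = 208, x1_3 = 296, y1_3 = 148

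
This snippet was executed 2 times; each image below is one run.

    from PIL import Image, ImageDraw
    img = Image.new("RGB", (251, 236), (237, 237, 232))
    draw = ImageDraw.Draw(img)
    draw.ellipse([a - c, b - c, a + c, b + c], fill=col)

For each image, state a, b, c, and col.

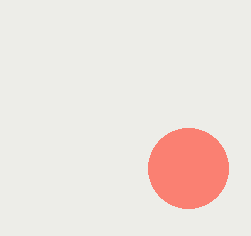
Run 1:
a = 188, b = 168, c = 40, col = 'salmon'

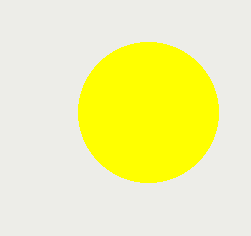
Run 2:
a = 148
b = 112
c = 70
col = 'yellow'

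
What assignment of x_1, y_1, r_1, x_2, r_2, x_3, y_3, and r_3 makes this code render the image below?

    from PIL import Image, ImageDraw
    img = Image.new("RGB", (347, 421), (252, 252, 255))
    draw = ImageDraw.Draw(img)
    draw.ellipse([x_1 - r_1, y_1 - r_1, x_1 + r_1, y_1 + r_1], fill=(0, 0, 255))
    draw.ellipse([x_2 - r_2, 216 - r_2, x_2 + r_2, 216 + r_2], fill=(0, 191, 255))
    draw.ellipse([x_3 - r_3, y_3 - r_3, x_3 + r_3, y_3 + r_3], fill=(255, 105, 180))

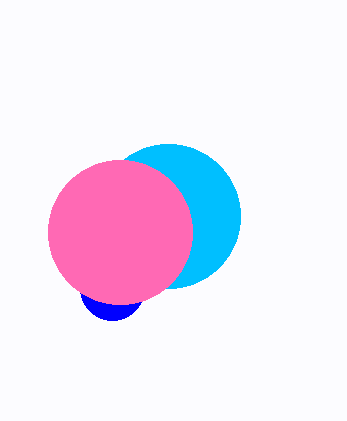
x_1 = 112; y_1 = 288; r_1 = 32; x_2 = 168; r_2 = 72; x_3 = 120; y_3 = 232; r_3 = 72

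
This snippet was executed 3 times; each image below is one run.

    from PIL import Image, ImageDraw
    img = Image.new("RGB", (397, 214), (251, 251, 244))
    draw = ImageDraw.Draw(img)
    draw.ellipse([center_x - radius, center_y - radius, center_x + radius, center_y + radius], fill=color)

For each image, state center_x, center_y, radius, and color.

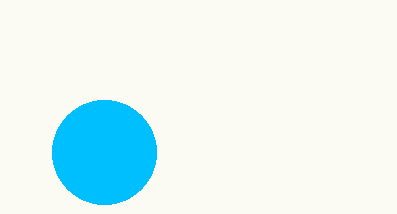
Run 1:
center_x = 104
center_y = 152
radius = 52
color = 'deepskyblue'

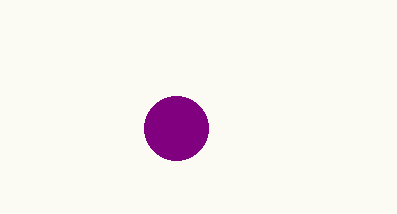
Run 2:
center_x = 176
center_y = 128
radius = 32
color = 'purple'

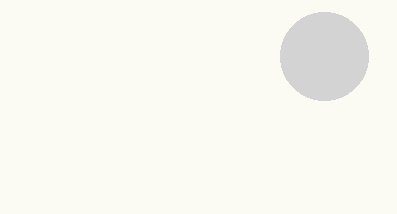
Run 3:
center_x = 324
center_y = 56
radius = 44
color = 'lightgray'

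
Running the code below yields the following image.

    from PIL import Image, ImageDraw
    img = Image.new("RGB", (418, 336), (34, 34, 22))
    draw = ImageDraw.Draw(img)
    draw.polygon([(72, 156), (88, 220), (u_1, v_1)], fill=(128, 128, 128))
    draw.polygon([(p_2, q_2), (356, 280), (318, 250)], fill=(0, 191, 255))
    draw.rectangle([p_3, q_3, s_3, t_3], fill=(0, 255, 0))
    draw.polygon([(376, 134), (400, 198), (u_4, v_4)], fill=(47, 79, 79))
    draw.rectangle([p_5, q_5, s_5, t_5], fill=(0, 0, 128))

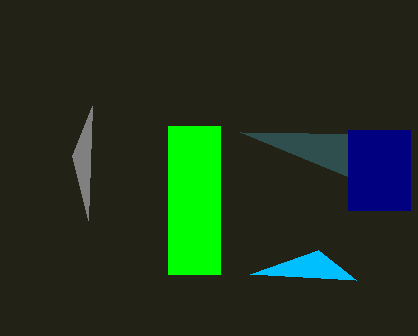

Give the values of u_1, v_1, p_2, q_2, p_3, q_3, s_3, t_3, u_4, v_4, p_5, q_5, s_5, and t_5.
u_1 = 92
v_1 = 106
p_2 = 250
q_2 = 274
p_3 = 168
q_3 = 126
s_3 = 220
t_3 = 274
u_4 = 240
v_4 = 132
p_5 = 348
q_5 = 130
s_5 = 410
t_5 = 210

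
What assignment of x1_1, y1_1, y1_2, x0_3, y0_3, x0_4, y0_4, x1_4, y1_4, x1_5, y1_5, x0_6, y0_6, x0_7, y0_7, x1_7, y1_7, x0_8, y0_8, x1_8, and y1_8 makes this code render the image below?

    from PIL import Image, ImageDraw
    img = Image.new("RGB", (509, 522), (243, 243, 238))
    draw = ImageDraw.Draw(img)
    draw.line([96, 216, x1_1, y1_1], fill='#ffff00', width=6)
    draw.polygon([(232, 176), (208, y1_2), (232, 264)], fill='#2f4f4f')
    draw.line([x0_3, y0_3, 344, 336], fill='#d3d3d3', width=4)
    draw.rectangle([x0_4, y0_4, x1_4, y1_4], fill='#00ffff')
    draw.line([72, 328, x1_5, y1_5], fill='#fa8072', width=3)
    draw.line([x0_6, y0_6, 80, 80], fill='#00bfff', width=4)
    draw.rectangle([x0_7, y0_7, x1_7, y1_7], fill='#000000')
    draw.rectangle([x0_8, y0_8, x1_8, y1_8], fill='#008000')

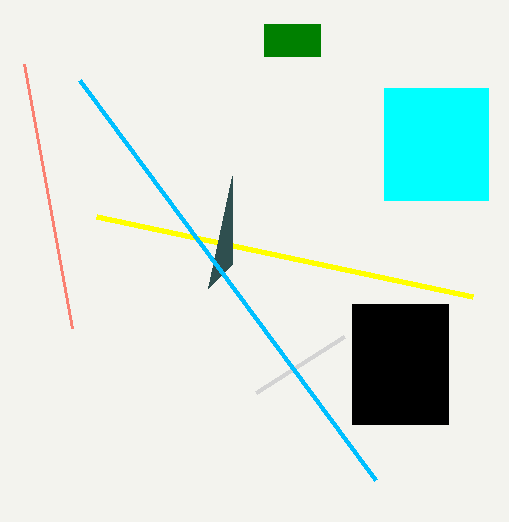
x1_1 = 472, y1_1 = 296, y1_2 = 288, x0_3 = 256, y0_3 = 392, x0_4 = 384, y0_4 = 88, x1_4 = 488, y1_4 = 200, x1_5 = 24, y1_5 = 64, x0_6 = 376, y0_6 = 480, x0_7 = 352, y0_7 = 304, x1_7 = 448, y1_7 = 424, x0_8 = 264, y0_8 = 24, x1_8 = 320, y1_8 = 56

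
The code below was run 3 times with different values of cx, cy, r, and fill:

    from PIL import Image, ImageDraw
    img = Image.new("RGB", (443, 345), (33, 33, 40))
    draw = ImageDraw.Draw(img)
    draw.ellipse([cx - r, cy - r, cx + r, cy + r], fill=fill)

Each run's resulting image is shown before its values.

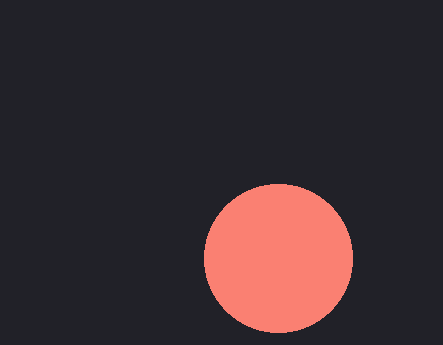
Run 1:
cx = 278
cy = 258
r = 74
fill = 'salmon'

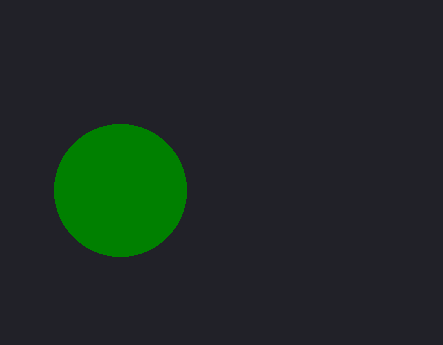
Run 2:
cx = 120, cy = 190, r = 66, fill = 'green'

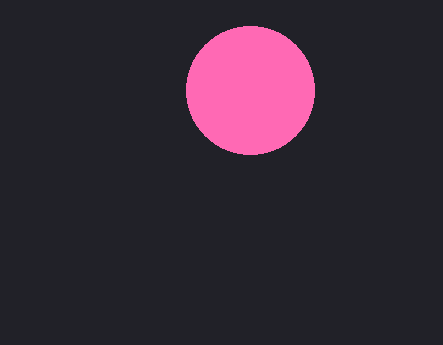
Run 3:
cx = 250
cy = 90
r = 64
fill = 'hotpink'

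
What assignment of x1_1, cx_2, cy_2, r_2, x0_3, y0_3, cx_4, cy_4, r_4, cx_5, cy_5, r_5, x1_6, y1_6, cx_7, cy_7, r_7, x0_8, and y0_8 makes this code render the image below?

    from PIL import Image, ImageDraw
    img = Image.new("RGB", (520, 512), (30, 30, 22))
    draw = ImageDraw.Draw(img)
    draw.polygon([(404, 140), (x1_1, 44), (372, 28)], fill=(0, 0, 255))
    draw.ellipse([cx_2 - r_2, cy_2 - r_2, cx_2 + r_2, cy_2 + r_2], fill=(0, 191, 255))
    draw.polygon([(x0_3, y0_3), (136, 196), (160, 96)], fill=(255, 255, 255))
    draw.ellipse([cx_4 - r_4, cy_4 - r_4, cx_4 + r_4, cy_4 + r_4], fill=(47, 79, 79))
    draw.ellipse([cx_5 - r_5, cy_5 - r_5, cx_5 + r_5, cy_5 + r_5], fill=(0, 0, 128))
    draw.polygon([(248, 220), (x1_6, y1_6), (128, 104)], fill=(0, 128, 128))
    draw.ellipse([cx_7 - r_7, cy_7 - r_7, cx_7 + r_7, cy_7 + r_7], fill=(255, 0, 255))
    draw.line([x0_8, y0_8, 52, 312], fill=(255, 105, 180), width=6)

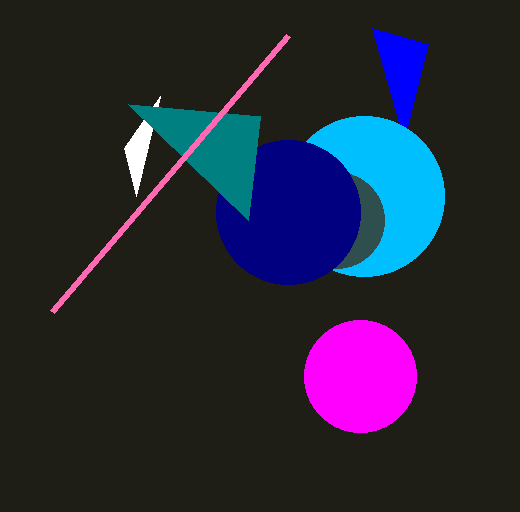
x1_1 = 428, cx_2 = 364, cy_2 = 196, r_2 = 80, x0_3 = 124, y0_3 = 148, cx_4 = 336, cy_4 = 220, r_4 = 48, cx_5 = 288, cy_5 = 212, r_5 = 72, x1_6 = 260, y1_6 = 116, cx_7 = 360, cy_7 = 376, r_7 = 56, x0_8 = 288, y0_8 = 36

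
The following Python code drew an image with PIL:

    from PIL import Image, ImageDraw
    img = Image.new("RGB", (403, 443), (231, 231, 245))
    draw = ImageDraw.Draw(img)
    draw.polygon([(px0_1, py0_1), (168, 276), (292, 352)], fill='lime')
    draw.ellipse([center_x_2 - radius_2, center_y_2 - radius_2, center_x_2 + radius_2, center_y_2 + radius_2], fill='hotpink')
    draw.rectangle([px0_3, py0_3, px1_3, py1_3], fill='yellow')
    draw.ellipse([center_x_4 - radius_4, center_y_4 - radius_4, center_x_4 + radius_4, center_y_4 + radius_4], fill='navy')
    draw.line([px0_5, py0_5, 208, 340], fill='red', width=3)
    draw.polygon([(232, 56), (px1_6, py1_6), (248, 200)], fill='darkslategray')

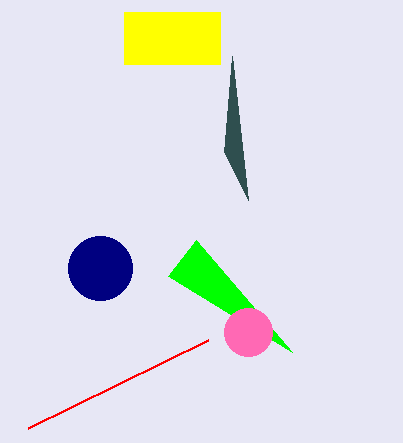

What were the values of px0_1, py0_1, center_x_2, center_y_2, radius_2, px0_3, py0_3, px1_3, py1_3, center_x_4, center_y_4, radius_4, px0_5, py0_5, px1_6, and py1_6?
px0_1 = 196
py0_1 = 240
center_x_2 = 248
center_y_2 = 332
radius_2 = 24
px0_3 = 124
py0_3 = 12
px1_3 = 220
py1_3 = 64
center_x_4 = 100
center_y_4 = 268
radius_4 = 32
px0_5 = 28
py0_5 = 428
px1_6 = 224
py1_6 = 152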